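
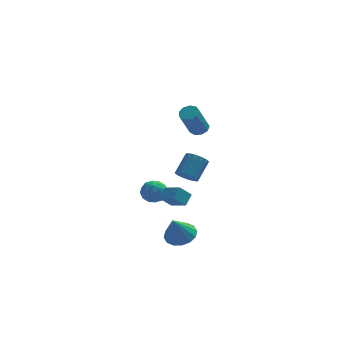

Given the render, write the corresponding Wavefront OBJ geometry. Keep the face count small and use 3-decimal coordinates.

v 3.189 -0.114 2.518
v 3.766 -0.192 2.7
v 3.128 -0.964 4.385
v 2.551 -0.886 4.202
v 3.628 0.183 2.82
v 2.99 -0.589 4.505
v 3.285 0.419 2.798
v 2.647 -0.353 4.483
v 2.897 0.406 2.645
v 2.259 -0.366 4.33
v 2.646 0.149 2.432
v 2.007 -0.622 4.117
v 2.649 -0.23 2.26
v 2.01 -1.002 3.944
v 2.905 -0.556 2.208
v 2.266 -1.328 3.892
v 3.294 -0.674 2.301
v 2.656 -1.446 3.985
v 3.634 -0.531 2.495
v 2.996 -1.303 4.18
v 0.219 1.177 -2.731
v 0.973 1.264 -3.118
v 0.267 -0.184 -2.942
v 1.021 -0.097 -3.329
v 0.954 0.037 -2.49
v 0.925 0.878 -2.36
v 0.315 0.202 -3.7
v 0.286 1.043 -3.57
v 1.033 0.661 -3.716
v 1.427 0.559 -2.969
v -0.187 0.521 -3.091
v 0.207 0.419 -2.344
v 0.592 1.34 -2.906
v 0.648 -0.26 -3.154
v 0.609 -0.181 -2.661
v 1.052 -0.13 -2.889
v 0.564 1.113 -2.46
v 1.007 1.164 -2.688
v 0.996 0.443 -2.319
v 0.233 -0.084 -3.372
v 0.676 -0.033 -3.6
v 0.188 1.21 -3.171
v 0.631 1.261 -3.399
v 0.244 0.637 -3.741
v 1.07 1.036 -3.485
v 1.098 0.237 -3.609
v 0.683 0.413 -3.827
v 0.666 0.907 -3.751
v 1.302 0.976 -3.046
v 1.33 0.176 -3.17
v 1.291 0.255 -2.677
v 1.274 0.749 -2.6
v 1.337 0.622 -3.398
v -0.09 0.904 -2.89
v -0.062 0.104 -3.014
v -0.034 0.331 -3.46
v -0.051 0.825 -3.383
v 0.142 0.843 -2.451
v 0.17 0.044 -2.575
v 0.574 0.173 -2.309
v 0.557 0.667 -2.233
v -0.097 0.458 -2.662
v 1.979 -2.832 -4.607
v 2.485 -3.656 -4.762
v 1.501 -3.408 -3.093
v 2.814 -3.341 -4.538
v 2.918 -2.888 -4.333
v 2.771 -2.421 -4.201
v 2.411 -2.064 -4.179
v 1.936 -1.912 -4.271
v 1.472 -2.007 -4.453
v 1.144 -2.323 -4.677
v 1.04 -2.775 -4.882
v 1.187 -3.242 -5.014
v 1.546 -3.599 -5.036
v 2.022 -3.751 -4.944
v 2.521 0.695 -1.929
v 3.041 0.171 -1.799
v 3.719 1.101 -0.761
v 3.199 1.625 -0.891
v 3.186 0.387 -2.087
v 3.864 1.317 -1.049
v 3.153 0.685 -2.333
v 3.831 1.616 -1.295
v 2.95 0.987 -2.471
v 3.628 1.917 -1.433
v 2.632 1.21 -2.463
v 3.31 2.14 -1.425
v 2.285 1.295 -2.312
v 2.963 2.225 -1.274
v 2.001 1.219 -2.059
v 2.679 2.149 -1.021
v 1.856 1.003 -1.771
v 2.534 1.933 -0.733
v 1.889 0.704 -1.525
v 2.567 1.635 -0.487
v 2.092 0.403 -1.387
v 2.77 1.333 -0.349
v 2.41 0.18 -1.395
v 3.088 1.11 -0.357
v 2.757 0.095 -1.546
v 3.435 1.025 -0.508
v 1.525 -1.449 -3.037
v 0.847 -1.633 -2.325
v 1.894 -0.835 -2.526
v 1.216 -1.019 -1.815
v 2.304 -2.341 -2.525
v 1.626 -2.525 -1.814
v 2.673 -1.727 -2.015
v 1.995 -1.911 -1.303
f 2 1 5
f 2 5 3
f 3 5 6
f 3 6 4
f 5 1 7
f 5 7 6
f 6 7 8
f 6 8 4
f 7 1 9
f 7 9 8
f 8 9 10
f 8 10 4
f 9 1 11
f 9 11 10
f 10 11 12
f 10 12 4
f 11 1 13
f 11 13 12
f 12 13 14
f 12 14 4
f 13 1 15
f 13 15 14
f 14 15 16
f 14 16 4
f 15 1 17
f 15 17 16
f 16 17 18
f 16 18 4
f 17 1 19
f 17 19 18
f 18 19 20
f 18 20 4
f 19 1 2
f 19 2 20
f 20 2 3
f 20 3 4
f 21 58 37
f 58 32 61
f 37 61 26
f 58 61 37
f 21 37 33
f 37 26 38
f 33 38 22
f 37 38 33
f 21 33 42
f 33 22 43
f 42 43 28
f 33 43 42
f 21 42 54
f 42 28 57
f 54 57 31
f 42 57 54
f 21 54 58
f 54 31 62
f 58 62 32
f 54 62 58
f 22 38 49
f 38 26 52
f 49 52 30
f 38 52 49
f 26 61 39
f 61 32 60
f 39 60 25
f 61 60 39
f 32 62 59
f 62 31 55
f 59 55 23
f 62 55 59
f 31 57 56
f 57 28 44
f 56 44 27
f 57 44 56
f 28 43 48
f 43 22 45
f 48 45 29
f 43 45 48
f 24 50 36
f 50 30 51
f 36 51 25
f 50 51 36
f 24 36 34
f 36 25 35
f 34 35 23
f 36 35 34
f 24 34 41
f 34 23 40
f 41 40 27
f 34 40 41
f 24 41 46
f 41 27 47
f 46 47 29
f 41 47 46
f 24 46 50
f 46 29 53
f 50 53 30
f 46 53 50
f 25 51 39
f 51 30 52
f 39 52 26
f 51 52 39
f 23 35 59
f 35 25 60
f 59 60 32
f 35 60 59
f 27 40 56
f 40 23 55
f 56 55 31
f 40 55 56
f 29 47 48
f 47 27 44
f 48 44 28
f 47 44 48
f 30 53 49
f 53 29 45
f 49 45 22
f 53 45 49
f 64 63 66
f 64 66 65
f 66 63 67
f 66 67 65
f 67 63 68
f 67 68 65
f 68 63 69
f 68 69 65
f 69 63 70
f 69 70 65
f 70 63 71
f 70 71 65
f 71 63 72
f 71 72 65
f 72 63 73
f 72 73 65
f 73 63 74
f 73 74 65
f 74 63 75
f 74 75 65
f 75 63 76
f 75 76 65
f 76 63 64
f 76 64 65
f 78 77 81
f 78 81 79
f 79 81 82
f 79 82 80
f 81 77 83
f 81 83 82
f 82 83 84
f 82 84 80
f 83 77 85
f 83 85 84
f 84 85 86
f 84 86 80
f 85 77 87
f 85 87 86
f 86 87 88
f 86 88 80
f 87 77 89
f 87 89 88
f 88 89 90
f 88 90 80
f 89 77 91
f 89 91 90
f 90 91 92
f 90 92 80
f 91 77 93
f 91 93 92
f 92 93 94
f 92 94 80
f 93 77 95
f 93 95 94
f 94 95 96
f 94 96 80
f 95 77 97
f 95 97 96
f 96 97 98
f 96 98 80
f 97 77 99
f 97 99 98
f 98 99 100
f 98 100 80
f 99 77 101
f 99 101 100
f 100 101 102
f 100 102 80
f 101 77 78
f 101 78 102
f 102 78 79
f 102 79 80
f 104 106 103
f 107 104 103
f 103 106 105
f 105 107 103
f 104 110 106
f 108 104 107
f 108 110 104
f 106 110 105
f 109 107 105
f 105 110 109
f 109 108 107
f 110 108 109



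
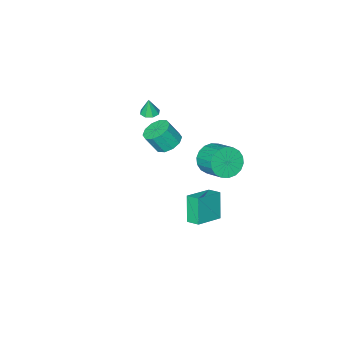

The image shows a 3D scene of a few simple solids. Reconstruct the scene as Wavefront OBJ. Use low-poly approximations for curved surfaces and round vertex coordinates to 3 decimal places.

v 0.462 1.376 -4.687
v 0.015 0.763 -3.088
v 0.29 2.168 -4.432
v -0.157 1.556 -2.833
v 2.137 1.564 -4.147
v 1.69 0.952 -2.548
v 1.965 2.357 -3.892
v 1.518 1.744 -2.293
v 0.927 2.222 1.206
v 1.556 2.535 0.495
v 1.682 3.932 1.223
v 1.053 3.618 1.934
v 1.159 2.654 0.335
v 1.285 4.051 1.062
v 0.715 2.688 0.347
v 0.841 4.085 1.075
v 0.313 2.629 0.53
v 0.44 4.026 1.257
v 0.033 2.49 0.846
v 0.159 3.887 1.574
v -0.07 2.297 1.234
v 0.056 3.694 1.961
v 0.024 2.089 1.616
v 0.151 3.486 2.344
v 0.298 1.908 1.917
v 0.424 3.305 2.645
v 0.695 1.789 2.078
v 0.821 3.186 2.805
v 1.139 1.755 2.065
v 1.265 3.152 2.793
v 1.54 1.814 1.883
v 1.667 3.211 2.61
v 1.821 1.953 1.566
v 1.947 3.35 2.294
v 1.924 2.146 1.179
v 2.05 3.543 1.906
v 1.829 2.354 0.796
v 1.956 3.751 1.524
v 3.029 1.091 2.893
v 3.614 0.691 2.46
v 4.135 0.289 3.534
v 3.551 0.689 3.967
v 3.784 1.166 2.555
v 4.305 0.764 3.629
v 3.666 1.612 2.779
v 4.187 1.21 3.854
v 3.305 1.859 3.047
v 3.826 1.457 4.121
v 2.838 1.813 3.256
v 3.359 1.41 4.33
v 2.445 1.491 3.326
v 2.966 1.089 4.4
v 2.275 1.016 3.231
v 2.796 0.614 4.305
v 2.393 0.57 3.006
v 2.914 0.168 4.081
v 2.754 0.323 2.739
v 3.275 -0.079 3.813
v 3.221 0.37 2.53
v 3.742 -0.033 3.604
v 1.556 -2.591 2.206
v 2.058 -2.345 2.178
v 1.624 -2.609 3.274
v 1.738 -2.062 2.203
v 1.311 -2.088 2.23
v 1.028 -2.409 2.243
v 1.053 -2.837 2.234
v 1.374 -3.121 2.209
v 1.801 -3.094 2.182
v 2.084 -2.773 2.169
f 2 4 1
f 5 2 1
f 1 4 3
f 3 5 1
f 2 8 4
f 6 2 5
f 6 8 2
f 4 8 3
f 7 5 3
f 3 8 7
f 7 6 5
f 8 6 7
f 10 9 13
f 10 13 11
f 11 13 14
f 11 14 12
f 13 9 15
f 13 15 14
f 14 15 16
f 14 16 12
f 15 9 17
f 15 17 16
f 16 17 18
f 16 18 12
f 17 9 19
f 17 19 18
f 18 19 20
f 18 20 12
f 19 9 21
f 19 21 20
f 20 21 22
f 20 22 12
f 21 9 23
f 21 23 22
f 22 23 24
f 22 24 12
f 23 9 25
f 23 25 24
f 24 25 26
f 24 26 12
f 25 9 27
f 25 27 26
f 26 27 28
f 26 28 12
f 27 9 29
f 27 29 28
f 28 29 30
f 28 30 12
f 29 9 31
f 29 31 30
f 30 31 32
f 30 32 12
f 31 9 33
f 31 33 32
f 32 33 34
f 32 34 12
f 33 9 35
f 33 35 34
f 34 35 36
f 34 36 12
f 35 9 37
f 35 37 36
f 36 37 38
f 36 38 12
f 37 9 10
f 37 10 38
f 38 10 11
f 38 11 12
f 40 39 43
f 40 43 41
f 41 43 44
f 41 44 42
f 43 39 45
f 43 45 44
f 44 45 46
f 44 46 42
f 45 39 47
f 45 47 46
f 46 47 48
f 46 48 42
f 47 39 49
f 47 49 48
f 48 49 50
f 48 50 42
f 49 39 51
f 49 51 50
f 50 51 52
f 50 52 42
f 51 39 53
f 51 53 52
f 52 53 54
f 52 54 42
f 53 39 55
f 53 55 54
f 54 55 56
f 54 56 42
f 55 39 57
f 55 57 56
f 56 57 58
f 56 58 42
f 57 39 59
f 57 59 58
f 58 59 60
f 58 60 42
f 59 39 40
f 59 40 60
f 60 40 41
f 60 41 42
f 62 61 64
f 62 64 63
f 64 61 65
f 64 65 63
f 65 61 66
f 65 66 63
f 66 61 67
f 66 67 63
f 67 61 68
f 67 68 63
f 68 61 69
f 68 69 63
f 69 61 70
f 69 70 63
f 70 61 62
f 70 62 63



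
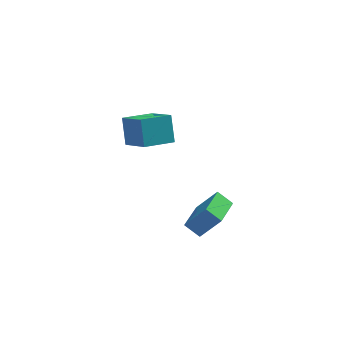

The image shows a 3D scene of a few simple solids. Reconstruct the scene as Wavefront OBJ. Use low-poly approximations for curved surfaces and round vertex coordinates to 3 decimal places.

v 0.028 -4.324 -1.281
v 1.116 -4.477 0.195
v 0.627 -2.496 -1.532
v 1.714 -2.649 -0.056
v 0.826 -4.671 -1.904
v 1.913 -4.824 -0.428
v 1.424 -2.843 -2.155
v 2.512 -2.996 -0.679
v -3.223 2.121 -0.431
v -2.162 0.726 0.612
v -3.429 3.065 1.041
v -2.368 1.669 2.084
v -1.632 3.051 -0.804
v -0.571 1.655 0.239
v -1.838 3.994 0.668
v -0.777 2.599 1.711
f 2 4 1
f 5 2 1
f 1 4 3
f 3 5 1
f 2 8 4
f 6 2 5
f 6 8 2
f 4 8 3
f 7 5 3
f 3 8 7
f 7 6 5
f 8 6 7
f 10 12 9
f 13 10 9
f 9 12 11
f 11 13 9
f 10 16 12
f 14 10 13
f 14 16 10
f 12 16 11
f 15 13 11
f 11 16 15
f 15 14 13
f 16 14 15



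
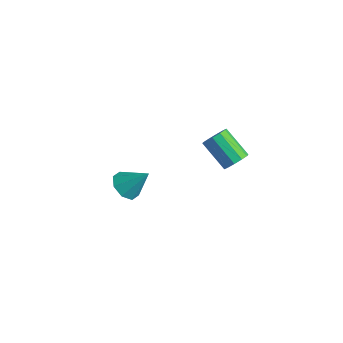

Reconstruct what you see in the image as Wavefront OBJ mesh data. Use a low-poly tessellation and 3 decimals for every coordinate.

v 4.683 1.068 1.915
v 5.06 0.586 2.331
v 3.594 0.43 3.481
v 3.217 0.912 3.065
v 5.142 1.006 2.493
v 3.675 0.85 3.642
v 5.049 1.45 2.433
v 3.582 1.294 3.583
v 4.816 1.747 2.176
v 3.349 1.592 3.326
v 4.532 1.786 1.819
v 3.065 1.63 2.969
v 4.306 1.55 1.499
v 2.84 1.394 2.649
v 4.225 1.13 1.338
v 2.758 0.974 2.487
v 4.318 0.686 1.397
v 2.851 0.53 2.547
v 4.551 0.388 1.654
v 3.084 0.233 2.804
v 4.835 0.35 2.011
v 3.368 0.194 3.161
v -2.239 -0.398 -4.278
v -1.674 0.014 -4.951
v -1.261 0.378 -2.982
v -2.255 0.439 -4.768
v -2.826 0.374 -4.298
v -3.053 -0.144 -3.817
v -2.803 -0.811 -3.606
v -2.223 -1.236 -3.789
v -1.651 -1.17 -4.259
v -1.424 -0.652 -4.74
f 2 1 5
f 2 5 3
f 3 5 6
f 3 6 4
f 5 1 7
f 5 7 6
f 6 7 8
f 6 8 4
f 7 1 9
f 7 9 8
f 8 9 10
f 8 10 4
f 9 1 11
f 9 11 10
f 10 11 12
f 10 12 4
f 11 1 13
f 11 13 12
f 12 13 14
f 12 14 4
f 13 1 15
f 13 15 14
f 14 15 16
f 14 16 4
f 15 1 17
f 15 17 16
f 16 17 18
f 16 18 4
f 17 1 19
f 17 19 18
f 18 19 20
f 18 20 4
f 19 1 21
f 19 21 20
f 20 21 22
f 20 22 4
f 21 1 2
f 21 2 22
f 22 2 3
f 22 3 4
f 24 23 26
f 24 26 25
f 26 23 27
f 26 27 25
f 27 23 28
f 27 28 25
f 28 23 29
f 28 29 25
f 29 23 30
f 29 30 25
f 30 23 31
f 30 31 25
f 31 23 32
f 31 32 25
f 32 23 24
f 32 24 25



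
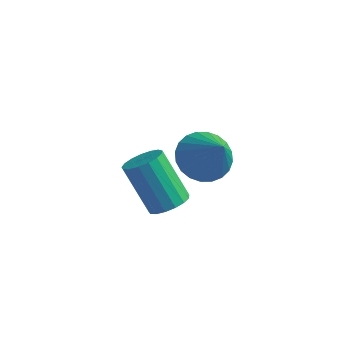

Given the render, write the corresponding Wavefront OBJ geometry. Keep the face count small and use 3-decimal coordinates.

v -1.951 -1.184 -0.501
v -1.193 -1.073 -0.954
v -1.069 -1.816 0.821
v -1.22 -0.768 -0.79
v -1.358 -0.526 -0.583
v -1.586 -0.384 -0.362
v -1.87 -0.365 -0.163
v -2.166 -0.47 -0.016
v -2.43 -0.684 0.058
v -2.621 -0.974 0.047
v -2.709 -1.296 -0.048
v -2.683 -1.601 -0.211
v -2.545 -1.843 -0.419
v -2.316 -1.984 -0.639
v -2.032 -2.004 -0.838
v -1.736 -1.899 -0.986
v -1.473 -1.685 -1.06
v -1.282 -1.395 -1.048
v -3.304 -0.694 -3.756
v -2.739 -0.494 -3.413
v -3.772 -0.206 -1.881
v -4.336 -0.406 -2.224
v -2.856 -0.214 -3.544
v -3.889 0.074 -2.012
v -3.075 -0.044 -3.724
v -4.107 0.244 -2.192
v -3.346 -0.023 -3.911
v -4.379 0.265 -2.379
v -3.608 -0.155 -4.062
v -4.641 0.132 -2.53
v -3.8 -0.412 -4.144
v -4.833 -0.124 -2.612
v -3.878 -0.732 -4.136
v -4.911 -0.445 -2.604
v -3.825 -1.044 -4.042
v -4.858 -0.757 -2.51
v -3.652 -1.276 -3.882
v -4.685 -0.988 -2.35
v -3.4 -1.374 -3.693
v -4.432 -1.087 -2.161
v -3.125 -1.317 -3.519
v -4.158 -1.029 -1.987
v -2.891 -1.116 -3.399
v -3.924 -0.829 -1.867
v -2.752 -0.819 -3.361
v -3.785 -0.532 -1.829
f 2 1 4
f 2 4 3
f 4 1 5
f 4 5 3
f 5 1 6
f 5 6 3
f 6 1 7
f 6 7 3
f 7 1 8
f 7 8 3
f 8 1 9
f 8 9 3
f 9 1 10
f 9 10 3
f 10 1 11
f 10 11 3
f 11 1 12
f 11 12 3
f 12 1 13
f 12 13 3
f 13 1 14
f 13 14 3
f 14 1 15
f 14 15 3
f 15 1 16
f 15 16 3
f 16 1 17
f 16 17 3
f 17 1 18
f 17 18 3
f 18 1 2
f 18 2 3
f 20 19 23
f 20 23 21
f 21 23 24
f 21 24 22
f 23 19 25
f 23 25 24
f 24 25 26
f 24 26 22
f 25 19 27
f 25 27 26
f 26 27 28
f 26 28 22
f 27 19 29
f 27 29 28
f 28 29 30
f 28 30 22
f 29 19 31
f 29 31 30
f 30 31 32
f 30 32 22
f 31 19 33
f 31 33 32
f 32 33 34
f 32 34 22
f 33 19 35
f 33 35 34
f 34 35 36
f 34 36 22
f 35 19 37
f 35 37 36
f 36 37 38
f 36 38 22
f 37 19 39
f 37 39 38
f 38 39 40
f 38 40 22
f 39 19 41
f 39 41 40
f 40 41 42
f 40 42 22
f 41 19 43
f 41 43 42
f 42 43 44
f 42 44 22
f 43 19 45
f 43 45 44
f 44 45 46
f 44 46 22
f 45 19 20
f 45 20 46
f 46 20 21
f 46 21 22



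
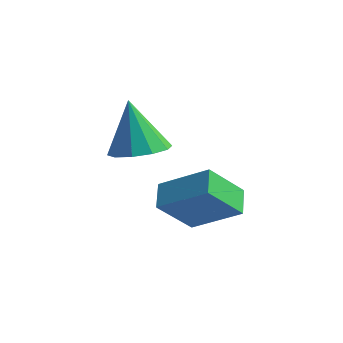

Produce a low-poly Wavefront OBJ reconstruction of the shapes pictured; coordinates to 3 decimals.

v -2.582 -3.94 2.056
v -1.663 -3.643 2.275
v -3.038 -3.98 4.024
v -2.011 -3.145 2.204
v -2.577 -2.951 2.077
v -3.145 -3.134 1.942
v -3.498 -3.626 1.85
v -3.5 -4.238 1.837
v -3.152 -4.736 1.908
v -2.586 -4.93 2.035
v -2.019 -4.746 2.171
v -1.666 -4.255 2.262
v -1.777 -2.486 -0.395
v -1.951 -3.768 0.783
v -0.226 -1.865 0.511
v -0.401 -3.147 1.689
v -1.179 -3.113 -0.989
v -1.354 -4.395 0.189
v 0.371 -2.492 -0.083
v 0.197 -3.774 1.095
f 2 1 4
f 2 4 3
f 4 1 5
f 4 5 3
f 5 1 6
f 5 6 3
f 6 1 7
f 6 7 3
f 7 1 8
f 7 8 3
f 8 1 9
f 8 9 3
f 9 1 10
f 9 10 3
f 10 1 11
f 10 11 3
f 11 1 12
f 11 12 3
f 12 1 2
f 12 2 3
f 14 16 13
f 17 14 13
f 13 16 15
f 15 17 13
f 14 20 16
f 18 14 17
f 18 20 14
f 16 20 15
f 19 17 15
f 15 20 19
f 19 18 17
f 20 18 19



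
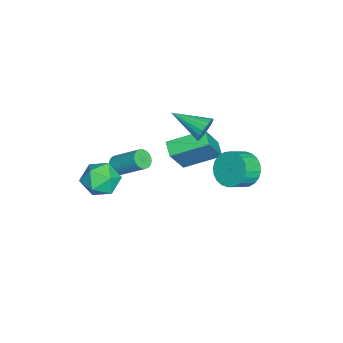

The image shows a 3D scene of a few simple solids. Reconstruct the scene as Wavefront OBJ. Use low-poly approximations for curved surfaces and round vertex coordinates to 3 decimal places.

v 0.009 3.476 -1.249
v 0.701 3.801 -1.78
v 1.382 3.229 -1.241
v 0.691 2.904 -0.711
v 0.695 4.046 -1.512
v 1.377 3.474 -0.974
v 0.586 4.205 -1.205
v 1.267 3.632 -0.667
v 0.388 4.252 -0.904
v 1.07 3.68 -0.366
v 0.133 4.182 -0.656
v 0.815 3.61 -0.118
v -0.141 4.004 -0.498
v 0.541 3.432 0.04
v -0.392 3.745 -0.455
v 0.289 3.173 0.084
v -0.582 3.446 -0.532
v 0.099 2.874 0.006
v -0.682 3.151 -0.719
v -0.001 2.579 -0.18
v -0.677 2.906 -0.986
v 0.005 2.334 -0.448
v -0.567 2.748 -1.293
v 0.114 2.175 -0.755
v -0.37 2.7 -1.594
v 0.312 2.128 -1.056
v -0.115 2.77 -1.842
v 0.567 2.198 -1.304
v 0.159 2.948 -2
v 0.841 2.376 -1.462
v 0.411 3.207 -2.044
v 1.092 2.635 -1.505
v 0.601 3.506 -1.966
v 1.282 2.934 -1.428
v 0.709 -2.066 -1.216
v 1.038 -1.878 -1.572
v 1.439 -0.665 -0.56
v 1.111 -0.854 -0.204
v 0.867 -1.781 -1.621
v 1.268 -0.568 -0.609
v 0.672 -1.727 -1.608
v 1.073 -0.514 -0.596
v 0.483 -1.725 -1.536
v 0.884 -0.512 -0.523
v 0.328 -1.775 -1.415
v 0.729 -0.562 -0.402
v 0.231 -1.869 -1.263
v 0.632 -0.656 -0.251
v 0.207 -1.993 -1.105
v 0.608 -0.78 -0.092
v 0.259 -2.129 -0.963
v 0.66 -0.916 0.049
v 0.381 -2.255 -0.86
v 0.782 -1.042 0.152
v 0.552 -2.352 -0.811
v 0.953 -1.139 0.201
v 0.747 -2.406 -0.824
v 1.148 -1.193 0.188
v 0.936 -2.408 -0.897
v 1.337 -1.195 0.116
v 1.091 -2.358 -1.018
v 1.492 -1.145 -0.005
v 1.188 -2.264 -1.169
v 1.589 -1.051 -0.157
v 1.212 -2.14 -1.328
v 1.613 -0.927 -0.315
v 1.16 -2.004 -1.469
v 1.561 -0.791 -0.457
v -0.378 1.669 0.914
v -0.093 1.405 0.369
v -0.862 0.051 1.446
v 0.117 1.402 0.551
v 0.242 1.445 0.796
v 0.26 1.527 1.062
v 0.167 1.633 1.302
v -0.02 1.746 1.475
v -0.269 1.845 1.551
v -0.537 1.914 1.517
v -0.777 1.941 1.379
v -0.949 1.92 1.16
v -1.021 1.856 0.899
v -0.983 1.76 0.641
v -0.84 1.648 0.429
v -0.617 1.539 0.302
v -0.353 1.453 0.281
v -1.457 0.503 -2.955
v -2.18 0.191 -2.633
v -1.869 2.216 -2.217
v -2.591 1.904 -1.896
v -0.549 0.036 -1.364
v -1.271 -0.276 -1.043
v -0.96 1.749 -0.627
v -1.683 1.437 -0.305
v 2.668 -2.042 0.36
v 3.307 -1.337 0.463
v 3.813 -3.083 0.397
v 4.452 -2.378 0.5
v 3.844 -2.581 1.211
v 3.137 -1.937 1.188
v 3.983 -2.483 -0.328
v 3.276 -1.839 -0.351
v 4.119 -1.609 0.037
v 4.034 -1.67 0.988
v 3.086 -2.75 -0.128
v 3.001 -2.811 0.823
f 2 1 5
f 2 5 3
f 3 5 6
f 3 6 4
f 5 1 7
f 5 7 6
f 6 7 8
f 6 8 4
f 7 1 9
f 7 9 8
f 8 9 10
f 8 10 4
f 9 1 11
f 9 11 10
f 10 11 12
f 10 12 4
f 11 1 13
f 11 13 12
f 12 13 14
f 12 14 4
f 13 1 15
f 13 15 14
f 14 15 16
f 14 16 4
f 15 1 17
f 15 17 16
f 16 17 18
f 16 18 4
f 17 1 19
f 17 19 18
f 18 19 20
f 18 20 4
f 19 1 21
f 19 21 20
f 20 21 22
f 20 22 4
f 21 1 23
f 21 23 22
f 22 23 24
f 22 24 4
f 23 1 25
f 23 25 24
f 24 25 26
f 24 26 4
f 25 1 27
f 25 27 26
f 26 27 28
f 26 28 4
f 27 1 29
f 27 29 28
f 28 29 30
f 28 30 4
f 29 1 31
f 29 31 30
f 30 31 32
f 30 32 4
f 31 1 33
f 31 33 32
f 32 33 34
f 32 34 4
f 33 1 2
f 33 2 34
f 34 2 3
f 34 3 4
f 36 35 39
f 36 39 37
f 37 39 40
f 37 40 38
f 39 35 41
f 39 41 40
f 40 41 42
f 40 42 38
f 41 35 43
f 41 43 42
f 42 43 44
f 42 44 38
f 43 35 45
f 43 45 44
f 44 45 46
f 44 46 38
f 45 35 47
f 45 47 46
f 46 47 48
f 46 48 38
f 47 35 49
f 47 49 48
f 48 49 50
f 48 50 38
f 49 35 51
f 49 51 50
f 50 51 52
f 50 52 38
f 51 35 53
f 51 53 52
f 52 53 54
f 52 54 38
f 53 35 55
f 53 55 54
f 54 55 56
f 54 56 38
f 55 35 57
f 55 57 56
f 56 57 58
f 56 58 38
f 57 35 59
f 57 59 58
f 58 59 60
f 58 60 38
f 59 35 61
f 59 61 60
f 60 61 62
f 60 62 38
f 61 35 63
f 61 63 62
f 62 63 64
f 62 64 38
f 63 35 65
f 63 65 64
f 64 65 66
f 64 66 38
f 65 35 67
f 65 67 66
f 66 67 68
f 66 68 38
f 67 35 36
f 67 36 68
f 68 36 37
f 68 37 38
f 70 69 72
f 70 72 71
f 72 69 73
f 72 73 71
f 73 69 74
f 73 74 71
f 74 69 75
f 74 75 71
f 75 69 76
f 75 76 71
f 76 69 77
f 76 77 71
f 77 69 78
f 77 78 71
f 78 69 79
f 78 79 71
f 79 69 80
f 79 80 71
f 80 69 81
f 80 81 71
f 81 69 82
f 81 82 71
f 82 69 83
f 82 83 71
f 83 69 84
f 83 84 71
f 84 69 85
f 84 85 71
f 85 69 70
f 85 70 71
f 87 89 86
f 90 87 86
f 86 89 88
f 88 90 86
f 87 93 89
f 91 87 90
f 91 93 87
f 89 93 88
f 92 90 88
f 88 93 92
f 92 91 90
f 93 91 92
f 94 105 99
f 94 99 95
f 94 95 101
f 94 101 104
f 94 104 105
f 95 99 103
f 99 105 98
f 105 104 96
f 104 101 100
f 101 95 102
f 97 103 98
f 97 98 96
f 97 96 100
f 97 100 102
f 97 102 103
f 98 103 99
f 96 98 105
f 100 96 104
f 102 100 101
f 103 102 95



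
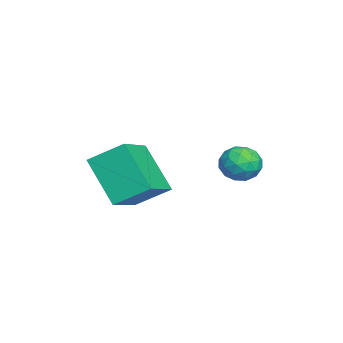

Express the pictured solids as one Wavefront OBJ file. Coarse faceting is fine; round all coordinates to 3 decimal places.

v -2.574 4.492 -0.214
v -1.992 3.983 -0.133
v -3.408 3.557 -0.087
v -2.826 3.048 -0.006
v -2.965 3.572 0.552
v -2.449 4.15 0.473
v -2.951 3.39 -0.693
v -2.435 3.968 -0.772
v -2.224 3.302 -0.43
v -2.233 3.414 0.34
v -3.167 4.126 -0.56
v -3.176 4.238 0.21
v -2.21 4.319 -0.185
v -3.19 3.221 -0.035
v -3.272 3.529 0.293
v -2.929 3.23 0.34
v -2.479 4.418 0.172
v -2.136 4.118 0.219
v -2.708 3.877 0.622
v -3.264 3.422 -0.439
v -2.921 3.122 -0.392
v -2.471 4.31 -0.56
v -2.128 4.011 -0.513
v -2.692 3.663 -0.842
v -2.004 3.62 -0.312
v -2.494 3.071 -0.237
v -2.568 3.272 -0.641
v -2.265 3.611 -0.687
v -2.009 3.686 0.141
v -2.499 3.137 0.216
v -2.581 3.445 0.544
v -2.278 3.784 0.498
v -2.146 3.286 -0.033
v -2.901 4.403 -0.436
v -3.391 3.854 -0.361
v -3.122 3.756 -0.718
v -2.819 4.095 -0.764
v -2.906 4.469 0.017
v -3.396 3.92 0.092
v -3.135 3.929 0.467
v -2.832 4.268 0.421
v -3.254 4.254 -0.187
v -1.507 -0.394 0.311
v 0.113 -0.865 1.045
v -1.505 0.795 1.069
v 0.115 0.325 1.803
v -0.555 0.555 -1.183
v 1.065 0.085 -0.449
v -0.553 1.745 -0.425
v 1.067 1.274 0.309
f 1 38 17
f 38 12 41
f 17 41 6
f 38 41 17
f 1 17 13
f 17 6 18
f 13 18 2
f 17 18 13
f 1 13 22
f 13 2 23
f 22 23 8
f 13 23 22
f 1 22 34
f 22 8 37
f 34 37 11
f 22 37 34
f 1 34 38
f 34 11 42
f 38 42 12
f 34 42 38
f 2 18 29
f 18 6 32
f 29 32 10
f 18 32 29
f 6 41 19
f 41 12 40
f 19 40 5
f 41 40 19
f 12 42 39
f 42 11 35
f 39 35 3
f 42 35 39
f 11 37 36
f 37 8 24
f 36 24 7
f 37 24 36
f 8 23 28
f 23 2 25
f 28 25 9
f 23 25 28
f 4 30 16
f 30 10 31
f 16 31 5
f 30 31 16
f 4 16 14
f 16 5 15
f 14 15 3
f 16 15 14
f 4 14 21
f 14 3 20
f 21 20 7
f 14 20 21
f 4 21 26
f 21 7 27
f 26 27 9
f 21 27 26
f 4 26 30
f 26 9 33
f 30 33 10
f 26 33 30
f 5 31 19
f 31 10 32
f 19 32 6
f 31 32 19
f 3 15 39
f 15 5 40
f 39 40 12
f 15 40 39
f 7 20 36
f 20 3 35
f 36 35 11
f 20 35 36
f 9 27 28
f 27 7 24
f 28 24 8
f 27 24 28
f 10 33 29
f 33 9 25
f 29 25 2
f 33 25 29
f 44 46 43
f 47 44 43
f 43 46 45
f 45 47 43
f 44 50 46
f 48 44 47
f 48 50 44
f 46 50 45
f 49 47 45
f 45 50 49
f 49 48 47
f 50 48 49



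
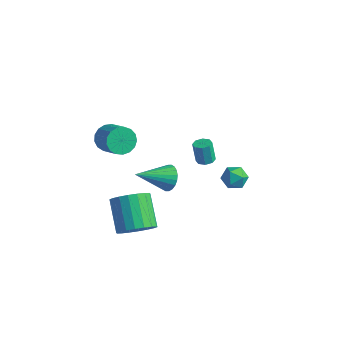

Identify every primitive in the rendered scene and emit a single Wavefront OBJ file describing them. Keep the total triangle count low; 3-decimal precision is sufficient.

v 3.394 2.876 -1.245
v 3.839 2.967 -1.89
v 2.841 1.853 -1.77
v 3.286 1.944 -2.415
v 3.617 1.72 -1.735
v 3.959 2.352 -1.411
v 2.721 2.468 -2.249
v 3.063 3.1 -1.925
v 3.423 2.714 -2.51
v 3.977 2.252 -2.193
v 2.703 2.568 -1.467
v 3.257 2.106 -1.15
v 0.519 3.493 -2.845
v 1.042 3.428 -2.727
v 0.764 3.461 -1.478
v 0.241 3.527 -1.595
v 0.936 3.826 -2.761
v 0.658 3.859 -1.512
v 0.585 4.029 -2.844
v 0.308 4.063 -1.595
v 0.196 3.918 -2.928
v -0.081 3.952 -1.678
v -0.004 3.559 -2.962
v -0.282 3.592 -1.713
v 0.102 3.161 -2.928
v -0.176 3.194 -1.679
v 0.452 2.957 -2.845
v 0.175 2.991 -1.596
v 0.841 3.068 -2.762
v 0.564 3.102 -1.512
v 0.796 -2.476 -4.263
v 1.188 -3.062 -3.432
v -0.123 -2.09 -2.126
v -0.516 -1.504 -2.957
v 1.476 -2.671 -3.434
v 0.165 -1.699 -2.129
v 1.629 -2.242 -3.6
v 0.318 -1.27 -2.295
v 1.617 -1.859 -3.898
v 0.305 -0.887 -2.592
v 1.442 -1.598 -4.267
v 0.131 -0.626 -2.962
v 1.139 -1.511 -4.636
v -0.172 -0.539 -3.331
v 0.768 -1.616 -4.931
v -0.543 -0.643 -3.626
v 0.403 -1.89 -5.094
v -0.908 -0.918 -3.788
v 0.115 -2.281 -5.091
v -1.196 -1.309 -3.786
v -0.038 -2.71 -4.925
v -1.349 -1.738 -3.62
v -0.025 -3.093 -4.628
v -1.337 -2.121 -3.322
v 0.149 -3.354 -4.258
v -1.162 -2.382 -2.953
v 0.452 -3.441 -3.889
v -0.859 -2.469 -2.584
v 0.823 -3.337 -3.594
v -0.488 -2.364 -2.289
v 0.751 0.129 -1.776
v 1.112 0.358 -1.064
v -0.131 -1.509 -0.804
v 0.831 0.519 -1.048
v 0.538 0.62 -1.142
v 0.278 0.647 -1.333
v 0.09 0.595 -1.591
v 0.002 0.473 -1.878
v 0.029 0.297 -2.149
v 0.165 0.097 -2.363
v 0.391 -0.099 -2.488
v 0.672 -0.26 -2.505
v 0.964 -0.362 -2.411
v 1.224 -0.389 -2.22
v 1.413 -0.337 -1.961
v 1.5 -0.214 -1.675
v 1.474 -0.039 -1.404
v 1.337 0.162 -1.189
v -1.255 -2.17 2.078
v -0.778 -2.108 1.389
v 0.471 -2.547 2.213
v -0.005 -2.61 2.902
v -0.758 -1.742 1.553
v 0.491 -2.181 2.377
v -0.852 -1.474 1.838
v 0.398 -1.913 2.662
v -1.038 -1.365 2.178
v 0.212 -1.804 3.002
v -1.273 -1.441 2.494
v -0.023 -1.88 3.318
v -1.505 -1.684 2.716
v -0.255 -2.123 3.54
v -1.679 -2.039 2.791
v -0.429 -2.478 3.615
v -1.756 -2.423 2.703
v -0.506 -2.862 3.527
v -1.718 -2.75 2.472
v -0.469 -3.189 3.296
v -1.574 -2.944 2.15
v -0.325 -3.383 2.974
v -1.357 -2.961 1.812
v -0.108 -3.4 2.636
v -1.117 -2.796 1.535
v 0.133 -3.236 2.359
v -0.908 -2.489 1.382
v 0.342 -2.928 2.206
f 1 12 6
f 1 6 2
f 1 2 8
f 1 8 11
f 1 11 12
f 2 6 10
f 6 12 5
f 12 11 3
f 11 8 7
f 8 2 9
f 4 10 5
f 4 5 3
f 4 3 7
f 4 7 9
f 4 9 10
f 5 10 6
f 3 5 12
f 7 3 11
f 9 7 8
f 10 9 2
f 14 13 17
f 14 17 15
f 15 17 18
f 15 18 16
f 17 13 19
f 17 19 18
f 18 19 20
f 18 20 16
f 19 13 21
f 19 21 20
f 20 21 22
f 20 22 16
f 21 13 23
f 21 23 22
f 22 23 24
f 22 24 16
f 23 13 25
f 23 25 24
f 24 25 26
f 24 26 16
f 25 13 27
f 25 27 26
f 26 27 28
f 26 28 16
f 27 13 29
f 27 29 28
f 28 29 30
f 28 30 16
f 29 13 14
f 29 14 30
f 30 14 15
f 30 15 16
f 32 31 35
f 32 35 33
f 33 35 36
f 33 36 34
f 35 31 37
f 35 37 36
f 36 37 38
f 36 38 34
f 37 31 39
f 37 39 38
f 38 39 40
f 38 40 34
f 39 31 41
f 39 41 40
f 40 41 42
f 40 42 34
f 41 31 43
f 41 43 42
f 42 43 44
f 42 44 34
f 43 31 45
f 43 45 44
f 44 45 46
f 44 46 34
f 45 31 47
f 45 47 46
f 46 47 48
f 46 48 34
f 47 31 49
f 47 49 48
f 48 49 50
f 48 50 34
f 49 31 51
f 49 51 50
f 50 51 52
f 50 52 34
f 51 31 53
f 51 53 52
f 52 53 54
f 52 54 34
f 53 31 55
f 53 55 54
f 54 55 56
f 54 56 34
f 55 31 57
f 55 57 56
f 56 57 58
f 56 58 34
f 57 31 59
f 57 59 58
f 58 59 60
f 58 60 34
f 59 31 32
f 59 32 60
f 60 32 33
f 60 33 34
f 62 61 64
f 62 64 63
f 64 61 65
f 64 65 63
f 65 61 66
f 65 66 63
f 66 61 67
f 66 67 63
f 67 61 68
f 67 68 63
f 68 61 69
f 68 69 63
f 69 61 70
f 69 70 63
f 70 61 71
f 70 71 63
f 71 61 72
f 71 72 63
f 72 61 73
f 72 73 63
f 73 61 74
f 73 74 63
f 74 61 75
f 74 75 63
f 75 61 76
f 75 76 63
f 76 61 77
f 76 77 63
f 77 61 78
f 77 78 63
f 78 61 62
f 78 62 63
f 80 79 83
f 80 83 81
f 81 83 84
f 81 84 82
f 83 79 85
f 83 85 84
f 84 85 86
f 84 86 82
f 85 79 87
f 85 87 86
f 86 87 88
f 86 88 82
f 87 79 89
f 87 89 88
f 88 89 90
f 88 90 82
f 89 79 91
f 89 91 90
f 90 91 92
f 90 92 82
f 91 79 93
f 91 93 92
f 92 93 94
f 92 94 82
f 93 79 95
f 93 95 94
f 94 95 96
f 94 96 82
f 95 79 97
f 95 97 96
f 96 97 98
f 96 98 82
f 97 79 99
f 97 99 98
f 98 99 100
f 98 100 82
f 99 79 101
f 99 101 100
f 100 101 102
f 100 102 82
f 101 79 103
f 101 103 102
f 102 103 104
f 102 104 82
f 103 79 105
f 103 105 104
f 104 105 106
f 104 106 82
f 105 79 80
f 105 80 106
f 106 80 81
f 106 81 82



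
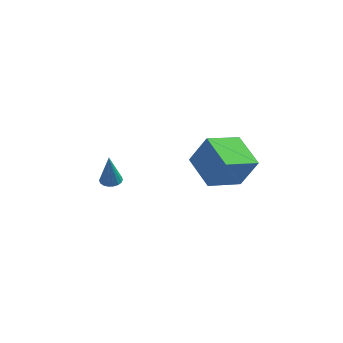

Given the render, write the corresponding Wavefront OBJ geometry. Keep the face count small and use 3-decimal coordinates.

v 0.379 0.798 1.679
v 1.187 0.831 3.276
v 1.764 2.013 0.953
v 2.572 2.046 2.55
v 1.448 -0.726 1.17
v 2.256 -0.693 2.767
v 2.833 0.489 0.444
v 3.641 0.522 2.041
v -3.66 2.599 -1.794
v -3.24 2.213 -1.796
v -3.72 2.521 -0.046
v -3.115 2.433 -1.782
v -3.097 2.686 -1.77
v -3.191 2.922 -1.763
v -3.378 3.093 -1.762
v -3.621 3.167 -1.767
v -3.871 3.128 -1.777
v -4.08 2.985 -1.791
v -4.205 2.765 -1.805
v -4.223 2.512 -1.817
v -4.129 2.276 -1.824
v -3.942 2.105 -1.825
v -3.699 2.031 -1.82
v -3.449 2.07 -1.81
f 2 4 1
f 5 2 1
f 1 4 3
f 3 5 1
f 2 8 4
f 6 2 5
f 6 8 2
f 4 8 3
f 7 5 3
f 3 8 7
f 7 6 5
f 8 6 7
f 10 9 12
f 10 12 11
f 12 9 13
f 12 13 11
f 13 9 14
f 13 14 11
f 14 9 15
f 14 15 11
f 15 9 16
f 15 16 11
f 16 9 17
f 16 17 11
f 17 9 18
f 17 18 11
f 18 9 19
f 18 19 11
f 19 9 20
f 19 20 11
f 20 9 21
f 20 21 11
f 21 9 22
f 21 22 11
f 22 9 23
f 22 23 11
f 23 9 24
f 23 24 11
f 24 9 10
f 24 10 11



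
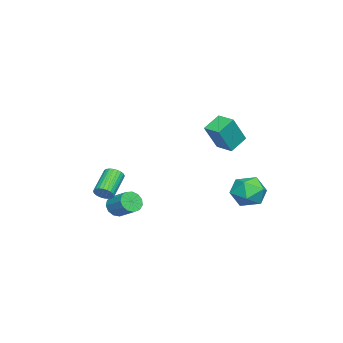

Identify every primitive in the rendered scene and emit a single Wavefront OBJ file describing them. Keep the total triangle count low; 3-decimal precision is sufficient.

v -1.203 1.642 1.343
v -1.95 2.092 1.91
v -0.759 2.435 1.299
v -1.506 2.885 1.866
v -0.414 1.275 2.674
v -1.161 1.725 3.241
v 0.03 2.068 2.63
v -0.717 2.518 3.197
v -4.406 3.146 -2.322
v -3.521 3.206 -1.909
v -4.159 1.614 -2.631
v -3.274 1.674 -2.218
v -4.078 1.745 -1.665
v -4.23 2.692 -1.474
v -3.45 2.128 -3.066
v -3.602 3.075 -2.875
v -2.93 2.577 -2.369
v -3.319 2.339 -1.503
v -4.361 2.481 -3.037
v -4.75 2.243 -2.171
v -3.393 -3.801 -3.746
v -2.909 -3.818 -4.15
v -2.384 -2.916 -3.557
v -2.867 -2.899 -3.154
v -3.145 -3.591 -4.286
v -2.62 -2.689 -3.694
v -3.46 -3.43 -4.251
v -2.934 -2.528 -3.659
v -3.753 -3.387 -4.056
v -3.228 -2.486 -3.463
v -3.932 -3.476 -3.762
v -3.407 -2.574 -3.17
v -3.94 -3.668 -3.463
v -3.414 -2.766 -2.871
v -3.774 -3.902 -3.255
v -3.248 -3 -2.662
v -3.487 -4.104 -3.202
v -2.961 -3.202 -2.609
v -3.17 -4.21 -3.322
v -2.644 -3.308 -2.729
v -2.924 -4.186 -3.576
v -2.398 -3.284 -2.984
v -2.827 -4.04 -3.885
v -2.301 -3.138 -3.293
v -1.818 -3.898 -2.371
v -1.556 -3.635 -2.022
v -2.781 -3.539 -1.179
v -3.042 -3.802 -1.529
v -1.624 -3.488 -2.138
v -2.849 -3.392 -1.295
v -1.722 -3.404 -2.289
v -2.947 -3.308 -1.446
v -1.834 -3.395 -2.453
v -3.059 -3.299 -1.61
v -1.944 -3.463 -2.605
v -3.169 -3.366 -1.762
v -2.034 -3.596 -2.721
v -3.259 -3.5 -1.878
v -2.092 -3.776 -2.784
v -3.317 -3.68 -1.941
v -2.107 -3.975 -2.784
v -3.332 -3.879 -1.941
v -2.079 -4.161 -2.721
v -3.304 -4.065 -1.878
v -2.011 -4.308 -2.605
v -3.236 -4.212 -1.762
v -1.913 -4.392 -2.454
v -3.138 -4.296 -1.611
v -1.801 -4.401 -2.29
v -3.026 -4.305 -1.447
v -1.691 -4.334 -2.138
v -2.916 -4.237 -1.295
v -1.601 -4.2 -2.022
v -2.826 -4.104 -1.179
v -1.543 -4.02 -1.959
v -2.768 -3.924 -1.116
v -1.528 -3.821 -1.959
v -2.753 -3.725 -1.116
f 2 4 1
f 5 2 1
f 1 4 3
f 3 5 1
f 2 8 4
f 6 2 5
f 6 8 2
f 4 8 3
f 7 5 3
f 3 8 7
f 7 6 5
f 8 6 7
f 9 20 14
f 9 14 10
f 9 10 16
f 9 16 19
f 9 19 20
f 10 14 18
f 14 20 13
f 20 19 11
f 19 16 15
f 16 10 17
f 12 18 13
f 12 13 11
f 12 11 15
f 12 15 17
f 12 17 18
f 13 18 14
f 11 13 20
f 15 11 19
f 17 15 16
f 18 17 10
f 22 21 25
f 22 25 23
f 23 25 26
f 23 26 24
f 25 21 27
f 25 27 26
f 26 27 28
f 26 28 24
f 27 21 29
f 27 29 28
f 28 29 30
f 28 30 24
f 29 21 31
f 29 31 30
f 30 31 32
f 30 32 24
f 31 21 33
f 31 33 32
f 32 33 34
f 32 34 24
f 33 21 35
f 33 35 34
f 34 35 36
f 34 36 24
f 35 21 37
f 35 37 36
f 36 37 38
f 36 38 24
f 37 21 39
f 37 39 38
f 38 39 40
f 38 40 24
f 39 21 41
f 39 41 40
f 40 41 42
f 40 42 24
f 41 21 43
f 41 43 42
f 42 43 44
f 42 44 24
f 43 21 22
f 43 22 44
f 44 22 23
f 44 23 24
f 46 45 49
f 46 49 47
f 47 49 50
f 47 50 48
f 49 45 51
f 49 51 50
f 50 51 52
f 50 52 48
f 51 45 53
f 51 53 52
f 52 53 54
f 52 54 48
f 53 45 55
f 53 55 54
f 54 55 56
f 54 56 48
f 55 45 57
f 55 57 56
f 56 57 58
f 56 58 48
f 57 45 59
f 57 59 58
f 58 59 60
f 58 60 48
f 59 45 61
f 59 61 60
f 60 61 62
f 60 62 48
f 61 45 63
f 61 63 62
f 62 63 64
f 62 64 48
f 63 45 65
f 63 65 64
f 64 65 66
f 64 66 48
f 65 45 67
f 65 67 66
f 66 67 68
f 66 68 48
f 67 45 69
f 67 69 68
f 68 69 70
f 68 70 48
f 69 45 71
f 69 71 70
f 70 71 72
f 70 72 48
f 71 45 73
f 71 73 72
f 72 73 74
f 72 74 48
f 73 45 75
f 73 75 74
f 74 75 76
f 74 76 48
f 75 45 77
f 75 77 76
f 76 77 78
f 76 78 48
f 77 45 46
f 77 46 78
f 78 46 47
f 78 47 48



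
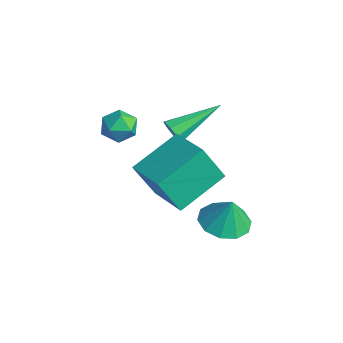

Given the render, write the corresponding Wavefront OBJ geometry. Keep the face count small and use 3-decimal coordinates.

v -0.263 -1.697 3.108
v -0.06 -1.882 3.55
v -0.177 0.077 3.812
v 0.219 -1.789 3.282
v 0.216 -1.642 2.913
v -0.067 -1.527 2.657
v -0.465 -1.512 2.666
v -0.744 -1.605 2.934
v -0.741 -1.752 3.304
v -0.458 -1.866 3.56
v 1.546 -3.351 2.148
v 1.244 -3.986 3.495
v 1.337 -1.643 2.906
v 1.035 -2.279 4.253
v 3.085 -3.321 2.507
v 2.783 -3.957 3.854
v 2.876 -1.614 3.265
v 2.574 -2.249 4.612
v -1.321 -2.464 2.504
v -1.04 -2.784 3.053
v -2.3 -2.976 2.707
v -2.019 -3.296 3.256
v -2.128 -2.611 3.272
v -1.523 -2.294 3.146
v -1.817 -3.466 2.614
v -1.212 -3.149 2.488
v -1.347 -3.403 3.12
v -1.539 -2.874 3.527
v -1.801 -2.886 2.233
v -1.993 -2.357 2.64
v 1.508 -0.761 -0.539
v 2.263 -0.298 -0.75
v 1.732 -0.619 0.579
v 1.838 0.069 -0.711
v 1.288 0.12 -0.607
v 0.822 -0.166 -0.477
v 0.617 -0.679 -0.371
v 0.753 -1.224 -0.329
v 1.177 -1.591 -0.368
v 1.727 -1.641 -0.472
v 2.194 -1.355 -0.602
v 2.398 -0.842 -0.708
f 2 1 4
f 2 4 3
f 4 1 5
f 4 5 3
f 5 1 6
f 5 6 3
f 6 1 7
f 6 7 3
f 7 1 8
f 7 8 3
f 8 1 9
f 8 9 3
f 9 1 10
f 9 10 3
f 10 1 2
f 10 2 3
f 12 14 11
f 15 12 11
f 11 14 13
f 13 15 11
f 12 18 14
f 16 12 15
f 16 18 12
f 14 18 13
f 17 15 13
f 13 18 17
f 17 16 15
f 18 16 17
f 19 30 24
f 19 24 20
f 19 20 26
f 19 26 29
f 19 29 30
f 20 24 28
f 24 30 23
f 30 29 21
f 29 26 25
f 26 20 27
f 22 28 23
f 22 23 21
f 22 21 25
f 22 25 27
f 22 27 28
f 23 28 24
f 21 23 30
f 25 21 29
f 27 25 26
f 28 27 20
f 32 31 34
f 32 34 33
f 34 31 35
f 34 35 33
f 35 31 36
f 35 36 33
f 36 31 37
f 36 37 33
f 37 31 38
f 37 38 33
f 38 31 39
f 38 39 33
f 39 31 40
f 39 40 33
f 40 31 41
f 40 41 33
f 41 31 42
f 41 42 33
f 42 31 32
f 42 32 33



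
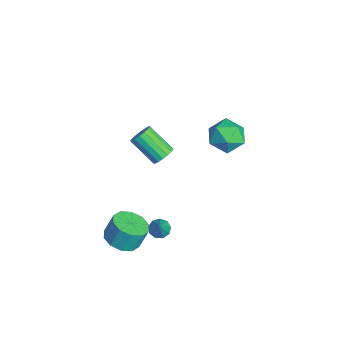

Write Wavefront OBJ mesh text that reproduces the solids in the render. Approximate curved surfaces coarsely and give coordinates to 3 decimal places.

v 2.17 -1.998 -1.27
v 2.529 -1.569 -1.456
v 3.03 -2.182 -0.03
v 2.235 -1.413 -1.228
v 1.91 -1.531 -1.02
v 1.706 -1.867 -0.929
v 1.72 -2.265 -0.997
v 1.944 -2.538 -1.193
v 2.273 -2.558 -1.425
v 2.554 -2.316 -1.584
v 2.656 -1.926 -1.596
v 0.244 -1.335 2.914
v 0.662 -1.207 3.422
v -0.386 -2.197 4.534
v -0.804 -2.325 4.026
v 0.449 -0.968 3.435
v -0.598 -1.957 4.547
v 0.19 -0.812 3.329
v -0.858 -1.801 4.441
v -0.057 -0.776 3.128
v -1.105 -1.766 4.24
v -0.236 -0.869 2.878
v -1.283 -1.858 3.989
v -0.304 -1.068 2.636
v -1.352 -2.057 3.748
v -0.247 -1.328 2.458
v -1.294 -2.318 3.57
v -0.077 -1.591 2.384
v -1.125 -2.58 3.496
v 0.166 -1.794 2.432
v -0.882 -2.784 3.544
v 0.427 -1.893 2.59
v -0.621 -2.882 3.702
v 0.646 -1.864 2.823
v -0.402 -2.853 3.935
v 0.773 -1.713 3.076
v -0.275 -2.703 4.188
v 0.779 -1.477 3.292
v -0.269 -2.466 4.404
v -3.712 2.975 0.282
v -2.744 3.369 -0.212
v -2.696 2.171 1.632
v -1.728 2.565 1.138
v -2.465 3.304 1.637
v -3.093 3.801 0.803
v -2.347 1.739 0.617
v -2.975 2.236 -0.217
v -1.9 2.606 -0.005
v -1.973 3.573 0.626
v -3.467 1.967 0.794
v -3.54 2.934 1.425
v 2.057 -3.968 -1.802
v 3.043 -4.197 -1.676
v 3.009 -3.681 -0.472
v 2.023 -3.452 -0.598
v 3.008 -3.618 -1.924
v 2.973 -3.103 -0.721
v 2.609 -3.174 -2.126
v 2.575 -2.658 -0.922
v 2 -3.032 -2.204
v 1.965 -2.517 -1
v 1.412 -3.248 -2.129
v 1.378 -2.733 -0.925
v 1.071 -3.739 -1.928
v 1.037 -3.223 -0.724
v 1.107 -4.317 -1.679
v 1.072 -3.802 -0.476
v 1.505 -4.762 -1.478
v 1.471 -4.246 -0.274
v 2.115 -4.903 -1.4
v 2.08 -4.388 -0.196
v 2.702 -4.687 -1.475
v 2.668 -4.172 -0.271
f 2 1 4
f 2 4 3
f 4 1 5
f 4 5 3
f 5 1 6
f 5 6 3
f 6 1 7
f 6 7 3
f 7 1 8
f 7 8 3
f 8 1 9
f 8 9 3
f 9 1 10
f 9 10 3
f 10 1 11
f 10 11 3
f 11 1 2
f 11 2 3
f 13 12 16
f 13 16 14
f 14 16 17
f 14 17 15
f 16 12 18
f 16 18 17
f 17 18 19
f 17 19 15
f 18 12 20
f 18 20 19
f 19 20 21
f 19 21 15
f 20 12 22
f 20 22 21
f 21 22 23
f 21 23 15
f 22 12 24
f 22 24 23
f 23 24 25
f 23 25 15
f 24 12 26
f 24 26 25
f 25 26 27
f 25 27 15
f 26 12 28
f 26 28 27
f 27 28 29
f 27 29 15
f 28 12 30
f 28 30 29
f 29 30 31
f 29 31 15
f 30 12 32
f 30 32 31
f 31 32 33
f 31 33 15
f 32 12 34
f 32 34 33
f 33 34 35
f 33 35 15
f 34 12 36
f 34 36 35
f 35 36 37
f 35 37 15
f 36 12 38
f 36 38 37
f 37 38 39
f 37 39 15
f 38 12 13
f 38 13 39
f 39 13 14
f 39 14 15
f 40 51 45
f 40 45 41
f 40 41 47
f 40 47 50
f 40 50 51
f 41 45 49
f 45 51 44
f 51 50 42
f 50 47 46
f 47 41 48
f 43 49 44
f 43 44 42
f 43 42 46
f 43 46 48
f 43 48 49
f 44 49 45
f 42 44 51
f 46 42 50
f 48 46 47
f 49 48 41
f 53 52 56
f 53 56 54
f 54 56 57
f 54 57 55
f 56 52 58
f 56 58 57
f 57 58 59
f 57 59 55
f 58 52 60
f 58 60 59
f 59 60 61
f 59 61 55
f 60 52 62
f 60 62 61
f 61 62 63
f 61 63 55
f 62 52 64
f 62 64 63
f 63 64 65
f 63 65 55
f 64 52 66
f 64 66 65
f 65 66 67
f 65 67 55
f 66 52 68
f 66 68 67
f 67 68 69
f 67 69 55
f 68 52 70
f 68 70 69
f 69 70 71
f 69 71 55
f 70 52 72
f 70 72 71
f 71 72 73
f 71 73 55
f 72 52 53
f 72 53 73
f 73 53 54
f 73 54 55



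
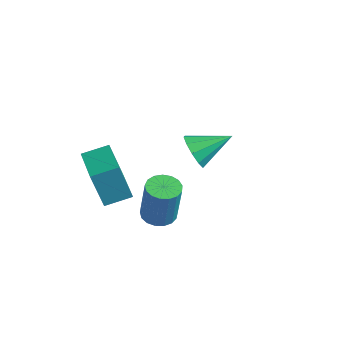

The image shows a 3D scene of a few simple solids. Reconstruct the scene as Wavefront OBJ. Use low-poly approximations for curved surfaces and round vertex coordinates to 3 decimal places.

v 1.606 -1.672 -0.226
v 2.257 -1.911 -0.381
v 2.684 -1.986 1.531
v 2.034 -1.748 1.686
v 2.293 -1.573 -0.375
v 2.721 -1.648 1.536
v 2.172 -1.258 -0.336
v 2.6 -1.333 1.575
v 1.921 -1.038 -0.271
v 2.349 -1.113 1.64
v 1.598 -0.963 -0.196
v 2.026 -1.038 1.715
v 1.277 -1.051 -0.128
v 1.705 -1.126 1.784
v 1.031 -1.281 -0.082
v 1.459 -1.356 1.83
v 0.917 -1.601 -0.069
v 1.345 -1.676 1.843
v 0.961 -1.937 -0.092
v 1.389 -2.012 1.82
v 1.153 -2.213 -0.145
v 1.58 -2.288 1.766
v 1.448 -2.365 -0.218
v 1.876 -2.44 1.694
v 1.78 -2.358 -0.291
v 2.207 -2.433 1.62
v 2.072 -2.194 -0.35
v 2.499 -2.269 1.561
v -3.534 -0.992 -2.029
v -3.864 -1.398 -0.244
v -3.067 0.075 -1.7
v -3.397 -0.331 0.085
v -1.723 -1.829 -1.885
v -2.053 -2.235 -0.1
v -1.256 -0.762 -1.556
v -1.586 -1.168 0.229
v -1.824 2.765 -0.861
v -1.275 2.228 -0.392
v -1.096 4.175 -0.099
v -1.022 2.356 -0.871
v -1.076 2.641 -1.346
v -1.415 2.973 -1.635
v -1.911 3.225 -1.629
v -2.373 3.302 -1.33
v -2.626 3.174 -0.851
v -2.572 2.889 -0.376
v -2.232 2.557 -0.086
v -1.737 2.305 -0.092
f 2 1 5
f 2 5 3
f 3 5 6
f 3 6 4
f 5 1 7
f 5 7 6
f 6 7 8
f 6 8 4
f 7 1 9
f 7 9 8
f 8 9 10
f 8 10 4
f 9 1 11
f 9 11 10
f 10 11 12
f 10 12 4
f 11 1 13
f 11 13 12
f 12 13 14
f 12 14 4
f 13 1 15
f 13 15 14
f 14 15 16
f 14 16 4
f 15 1 17
f 15 17 16
f 16 17 18
f 16 18 4
f 17 1 19
f 17 19 18
f 18 19 20
f 18 20 4
f 19 1 21
f 19 21 20
f 20 21 22
f 20 22 4
f 21 1 23
f 21 23 22
f 22 23 24
f 22 24 4
f 23 1 25
f 23 25 24
f 24 25 26
f 24 26 4
f 25 1 27
f 25 27 26
f 26 27 28
f 26 28 4
f 27 1 2
f 27 2 28
f 28 2 3
f 28 3 4
f 30 32 29
f 33 30 29
f 29 32 31
f 31 33 29
f 30 36 32
f 34 30 33
f 34 36 30
f 32 36 31
f 35 33 31
f 31 36 35
f 35 34 33
f 36 34 35
f 38 37 40
f 38 40 39
f 40 37 41
f 40 41 39
f 41 37 42
f 41 42 39
f 42 37 43
f 42 43 39
f 43 37 44
f 43 44 39
f 44 37 45
f 44 45 39
f 45 37 46
f 45 46 39
f 46 37 47
f 46 47 39
f 47 37 48
f 47 48 39
f 48 37 38
f 48 38 39



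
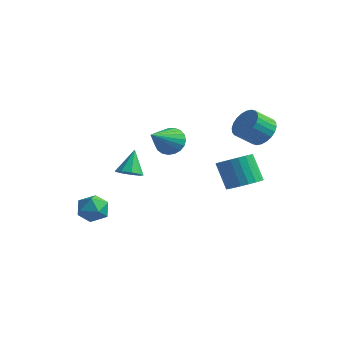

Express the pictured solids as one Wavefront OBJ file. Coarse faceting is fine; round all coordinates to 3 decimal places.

v 1.373 2.384 -2.86
v 2.105 2.946 -2.529
v 1.258 3.178 -1.05
v 0.527 2.616 -1.38
v 1.863 3.219 -2.71
v 1.017 3.452 -1.231
v 1.537 3.348 -2.917
v 0.69 3.581 -1.438
v 1.182 3.311 -3.114
v 0.336 3.543 -1.635
v 0.86 3.113 -3.267
v 0.014 3.345 -1.788
v 0.628 2.789 -3.35
v -0.219 3.021 -1.871
v 0.523 2.395 -3.348
v -0.323 2.627 -1.868
v 0.566 1.999 -3.261
v -0.28 2.231 -1.782
v 0.749 1.67 -3.105
v -0.098 1.902 -1.626
v 1.039 1.464 -2.906
v 0.193 1.696 -1.427
v 1.387 1.417 -2.7
v 0.541 1.649 -1.221
v 1.733 1.538 -2.521
v 0.887 1.77 -1.042
v 2.017 1.804 -2.4
v 1.17 2.037 -0.921
v 2.189 2.171 -2.359
v 1.342 2.404 -0.88
v 2.22 2.575 -2.405
v 1.374 2.807 -0.926
v 2.326 2.522 1.049
v 2.863 2.828 1.731
v 2.35 1.983 2.513
v 1.814 1.678 1.831
v 2.574 3.038 1.769
v 2.062 2.194 2.551
v 2.248 3.17 1.698
v 1.736 2.325 2.48
v 1.934 3.203 1.527
v 1.421 2.358 2.309
v 1.679 3.133 1.284
v 1.167 2.288 2.066
v 1.523 2.969 1.006
v 1.011 2.124 1.787
v 1.489 2.738 0.733
v 0.977 1.893 1.515
v 1.583 2.473 0.509
v 1.071 1.629 1.291
v 1.79 2.217 0.367
v 1.277 1.372 1.149
v 2.078 2.006 0.329
v 1.566 1.162 1.111
v 2.404 1.875 0.4
v 1.892 1.03 1.182
v 2.719 1.842 0.571
v 2.206 0.997 1.353
v 2.973 1.912 0.814
v 2.461 1.067 1.596
v 3.129 2.076 1.093
v 2.617 1.231 1.874
v 3.163 2.307 1.365
v 2.651 1.462 2.147
v 3.069 2.571 1.589
v 2.557 1.727 2.371
v -0.79 -4.042 -0.228
v -0.106 -4.049 -0.078
v -1.05 -3.278 0.988
v -0.212 -3.664 -0.342
v -0.588 -3.456 -0.553
v -1.058 -3.521 -0.612
v -1.403 -3.831 -0.492
v -1.461 -4.239 -0.248
v -1.205 -4.555 0.005
v -0.755 -4.631 0.148
v -0.321 -4.431 0.116
v -1.706 0.287 0.07
v -1.097 0.661 0.566
v -1.554 -1.447 1.19
v -1.4 0.748 0.742
v -1.757 0.755 0.802
v -2.105 0.682 0.735
v -2.384 0.54 0.553
v -2.545 0.354 0.288
v -2.562 0.157 -0.015
v -2.43 -0.017 -0.303
v -2.173 -0.139 -0.527
v -1.835 -0.187 -0.647
v -1.475 -0.153 -0.644
v -1.155 -0.043 -0.517
v -0.93 0.124 -0.288
v -0.839 0.319 0.003
v -0.898 0.509 0.305
v -4.128 -2.62 -3.34
v -3.223 -2.736 -3.493
v -4.437 -3.624 -4.407
v -3.532 -3.74 -4.56
v -3.909 -4.038 -3.769
v -3.718 -3.417 -3.11
v -3.942 -2.943 -4.79
v -3.751 -2.322 -4.131
v -3.108 -2.935 -4.389
v -3.088 -3.612 -3.758
v -4.572 -2.748 -4.142
v -4.552 -3.425 -3.511
f 2 1 5
f 2 5 3
f 3 5 6
f 3 6 4
f 5 1 7
f 5 7 6
f 6 7 8
f 6 8 4
f 7 1 9
f 7 9 8
f 8 9 10
f 8 10 4
f 9 1 11
f 9 11 10
f 10 11 12
f 10 12 4
f 11 1 13
f 11 13 12
f 12 13 14
f 12 14 4
f 13 1 15
f 13 15 14
f 14 15 16
f 14 16 4
f 15 1 17
f 15 17 16
f 16 17 18
f 16 18 4
f 17 1 19
f 17 19 18
f 18 19 20
f 18 20 4
f 19 1 21
f 19 21 20
f 20 21 22
f 20 22 4
f 21 1 23
f 21 23 22
f 22 23 24
f 22 24 4
f 23 1 25
f 23 25 24
f 24 25 26
f 24 26 4
f 25 1 27
f 25 27 26
f 26 27 28
f 26 28 4
f 27 1 29
f 27 29 28
f 28 29 30
f 28 30 4
f 29 1 31
f 29 31 30
f 30 31 32
f 30 32 4
f 31 1 2
f 31 2 32
f 32 2 3
f 32 3 4
f 34 33 37
f 34 37 35
f 35 37 38
f 35 38 36
f 37 33 39
f 37 39 38
f 38 39 40
f 38 40 36
f 39 33 41
f 39 41 40
f 40 41 42
f 40 42 36
f 41 33 43
f 41 43 42
f 42 43 44
f 42 44 36
f 43 33 45
f 43 45 44
f 44 45 46
f 44 46 36
f 45 33 47
f 45 47 46
f 46 47 48
f 46 48 36
f 47 33 49
f 47 49 48
f 48 49 50
f 48 50 36
f 49 33 51
f 49 51 50
f 50 51 52
f 50 52 36
f 51 33 53
f 51 53 52
f 52 53 54
f 52 54 36
f 53 33 55
f 53 55 54
f 54 55 56
f 54 56 36
f 55 33 57
f 55 57 56
f 56 57 58
f 56 58 36
f 57 33 59
f 57 59 58
f 58 59 60
f 58 60 36
f 59 33 61
f 59 61 60
f 60 61 62
f 60 62 36
f 61 33 63
f 61 63 62
f 62 63 64
f 62 64 36
f 63 33 65
f 63 65 64
f 64 65 66
f 64 66 36
f 65 33 34
f 65 34 66
f 66 34 35
f 66 35 36
f 68 67 70
f 68 70 69
f 70 67 71
f 70 71 69
f 71 67 72
f 71 72 69
f 72 67 73
f 72 73 69
f 73 67 74
f 73 74 69
f 74 67 75
f 74 75 69
f 75 67 76
f 75 76 69
f 76 67 77
f 76 77 69
f 77 67 68
f 77 68 69
f 79 78 81
f 79 81 80
f 81 78 82
f 81 82 80
f 82 78 83
f 82 83 80
f 83 78 84
f 83 84 80
f 84 78 85
f 84 85 80
f 85 78 86
f 85 86 80
f 86 78 87
f 86 87 80
f 87 78 88
f 87 88 80
f 88 78 89
f 88 89 80
f 89 78 90
f 89 90 80
f 90 78 91
f 90 91 80
f 91 78 92
f 91 92 80
f 92 78 93
f 92 93 80
f 93 78 94
f 93 94 80
f 94 78 79
f 94 79 80
f 95 106 100
f 95 100 96
f 95 96 102
f 95 102 105
f 95 105 106
f 96 100 104
f 100 106 99
f 106 105 97
f 105 102 101
f 102 96 103
f 98 104 99
f 98 99 97
f 98 97 101
f 98 101 103
f 98 103 104
f 99 104 100
f 97 99 106
f 101 97 105
f 103 101 102
f 104 103 96



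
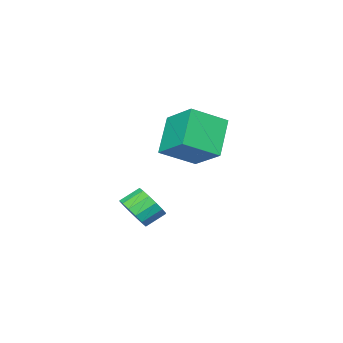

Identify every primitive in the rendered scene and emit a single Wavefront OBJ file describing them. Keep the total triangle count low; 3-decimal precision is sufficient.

v 0.778 0.554 -0.352
v -0.529 -0.189 1.185
v 1.045 2.258 0.698
v -0.262 1.515 2.236
v 2.282 -0.235 0.544
v 0.975 -0.978 2.082
v 2.549 1.469 1.595
v 1.242 0.726 3.132
v 2.681 -1.437 -3.396
v 3.215 -0.697 -3.13
v 2.352 -0.303 -2.497
v 1.819 -1.043 -2.764
v 2.984 -0.548 -3.538
v 2.121 -0.154 -2.905
v 2.672 -0.636 -3.908
v 1.81 -0.242 -3.275
v 2.362 -0.94 -4.14
v 1.5 -0.545 -3.507
v 2.138 -1.376 -4.174
v 1.276 -0.982 -3.541
v 2.06 -1.829 -3.999
v 1.198 -1.435 -3.366
v 2.148 -2.177 -3.663
v 1.285 -1.783 -3.03
v 2.379 -2.326 -3.255
v 1.516 -1.932 -2.622
v 2.69 -2.238 -2.885
v 1.828 -1.844 -2.252
v 3 -1.935 -2.653
v 2.138 -1.54 -2.02
v 3.224 -1.498 -2.619
v 2.362 -1.104 -1.986
v 3.302 -1.045 -2.794
v 2.44 -0.651 -2.161
f 2 4 1
f 5 2 1
f 1 4 3
f 3 5 1
f 2 8 4
f 6 2 5
f 6 8 2
f 4 8 3
f 7 5 3
f 3 8 7
f 7 6 5
f 8 6 7
f 10 9 13
f 10 13 11
f 11 13 14
f 11 14 12
f 13 9 15
f 13 15 14
f 14 15 16
f 14 16 12
f 15 9 17
f 15 17 16
f 16 17 18
f 16 18 12
f 17 9 19
f 17 19 18
f 18 19 20
f 18 20 12
f 19 9 21
f 19 21 20
f 20 21 22
f 20 22 12
f 21 9 23
f 21 23 22
f 22 23 24
f 22 24 12
f 23 9 25
f 23 25 24
f 24 25 26
f 24 26 12
f 25 9 27
f 25 27 26
f 26 27 28
f 26 28 12
f 27 9 29
f 27 29 28
f 28 29 30
f 28 30 12
f 29 9 31
f 29 31 30
f 30 31 32
f 30 32 12
f 31 9 33
f 31 33 32
f 32 33 34
f 32 34 12
f 33 9 10
f 33 10 34
f 34 10 11
f 34 11 12



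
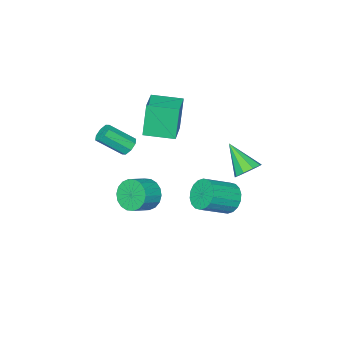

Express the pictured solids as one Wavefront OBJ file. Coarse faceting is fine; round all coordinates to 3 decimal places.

v -1.699 3.743 1.477
v -1.057 4.053 1.862
v -1.741 2.237 2.763
v -1.525 4.254 2.081
v -2.074 4.215 2.019
v -2.448 3.956 1.703
v -2.472 3.597 1.281
v -2.134 3.306 0.952
v -1.593 3.22 0.868
v -1.102 3.378 1.07
v -0.89 3.708 1.462
v -1.856 2.202 -1.766
v -1.34 2.259 -2.609
v 0.232 1.816 -1.677
v -0.284 1.758 -0.834
v -1.317 2.67 -2.452
v 0.254 2.227 -1.52
v -1.401 2.988 -2.159
v 0.171 2.545 -1.227
v -1.575 3.151 -1.788
v -0.003 2.708 -0.857
v -1.805 3.125 -1.413
v -0.233 2.682 -0.481
v -2.044 2.917 -1.107
v -0.473 2.473 -0.176
v -2.247 2.566 -0.933
v -0.675 2.123 -0.001
v -2.372 2.144 -0.923
v -0.8 1.701 0.009
v -2.394 1.733 -1.08
v -0.823 1.29 -0.148
v -2.311 1.415 -1.373
v -0.739 0.972 -0.441
v -2.137 1.252 -1.743
v -0.565 0.809 -0.812
v -1.907 1.278 -2.119
v -0.335 0.835 -1.187
v -1.667 1.487 -2.424
v -0.096 1.043 -1.493
v -1.465 1.837 -2.599
v 0.107 1.394 -1.667
v 0.444 -1.778 -2.621
v 0.913 -2.039 -3.501
v 2.064 -2.004 -2.898
v 1.596 -1.742 -2.019
v 0.908 -1.581 -3.52
v 2.06 -1.546 -2.917
v 0.812 -1.162 -3.361
v 1.964 -1.127 -2.758
v 0.643 -0.865 -3.055
v 1.794 -0.829 -2.453
v 0.435 -0.749 -2.664
v 1.586 -0.713 -2.061
v 0.228 -0.836 -2.264
v 1.379 -0.801 -1.661
v 0.064 -1.11 -1.935
v 1.216 -1.075 -1.332
v -0.024 -1.516 -1.742
v 1.127 -1.481 -1.139
v -0.02 -1.974 -1.723
v 1.132 -1.939 -1.12
v 0.076 -2.393 -1.882
v 1.228 -2.358 -1.279
v 0.246 -2.691 -2.187
v 1.397 -2.655 -1.585
v 0.454 -2.807 -2.579
v 1.605 -2.771 -1.976
v 0.661 -2.719 -2.979
v 1.812 -2.684 -2.376
v 0.824 -2.445 -3.308
v 1.976 -2.41 -2.705
v -2.058 -1.919 1.49
v -2.499 -2.099 3.566
v -0.784 -0.838 1.854
v -1.225 -1.018 3.93
v -0.935 -3.282 1.61
v -1.376 -3.462 3.686
v 0.339 -2.201 1.974
v -0.102 -2.381 4.05
v 0.525 -3.097 0.604
v 1.035 -2.784 0.407
v 2.065 -3.75 1.538
v 1.555 -4.063 1.736
v 0.822 -2.571 0.783
v 1.852 -3.537 1.915
v 0.435 -2.666 1.054
v 1.465 -3.632 2.186
v 0.1 -3.013 1.062
v 1.131 -3.979 2.194
v 0.015 -3.41 0.802
v 1.045 -4.376 1.933
v 0.228 -3.623 0.425
v 1.258 -4.589 1.557
v 0.615 -3.528 0.154
v 1.645 -4.494 1.286
v 0.949 -3.181 0.146
v 1.98 -4.147 1.278
f 2 1 4
f 2 4 3
f 4 1 5
f 4 5 3
f 5 1 6
f 5 6 3
f 6 1 7
f 6 7 3
f 7 1 8
f 7 8 3
f 8 1 9
f 8 9 3
f 9 1 10
f 9 10 3
f 10 1 11
f 10 11 3
f 11 1 2
f 11 2 3
f 13 12 16
f 13 16 14
f 14 16 17
f 14 17 15
f 16 12 18
f 16 18 17
f 17 18 19
f 17 19 15
f 18 12 20
f 18 20 19
f 19 20 21
f 19 21 15
f 20 12 22
f 20 22 21
f 21 22 23
f 21 23 15
f 22 12 24
f 22 24 23
f 23 24 25
f 23 25 15
f 24 12 26
f 24 26 25
f 25 26 27
f 25 27 15
f 26 12 28
f 26 28 27
f 27 28 29
f 27 29 15
f 28 12 30
f 28 30 29
f 29 30 31
f 29 31 15
f 30 12 32
f 30 32 31
f 31 32 33
f 31 33 15
f 32 12 34
f 32 34 33
f 33 34 35
f 33 35 15
f 34 12 36
f 34 36 35
f 35 36 37
f 35 37 15
f 36 12 38
f 36 38 37
f 37 38 39
f 37 39 15
f 38 12 40
f 38 40 39
f 39 40 41
f 39 41 15
f 40 12 13
f 40 13 41
f 41 13 14
f 41 14 15
f 43 42 46
f 43 46 44
f 44 46 47
f 44 47 45
f 46 42 48
f 46 48 47
f 47 48 49
f 47 49 45
f 48 42 50
f 48 50 49
f 49 50 51
f 49 51 45
f 50 42 52
f 50 52 51
f 51 52 53
f 51 53 45
f 52 42 54
f 52 54 53
f 53 54 55
f 53 55 45
f 54 42 56
f 54 56 55
f 55 56 57
f 55 57 45
f 56 42 58
f 56 58 57
f 57 58 59
f 57 59 45
f 58 42 60
f 58 60 59
f 59 60 61
f 59 61 45
f 60 42 62
f 60 62 61
f 61 62 63
f 61 63 45
f 62 42 64
f 62 64 63
f 63 64 65
f 63 65 45
f 64 42 66
f 64 66 65
f 65 66 67
f 65 67 45
f 66 42 68
f 66 68 67
f 67 68 69
f 67 69 45
f 68 42 70
f 68 70 69
f 69 70 71
f 69 71 45
f 70 42 43
f 70 43 71
f 71 43 44
f 71 44 45
f 73 75 72
f 76 73 72
f 72 75 74
f 74 76 72
f 73 79 75
f 77 73 76
f 77 79 73
f 75 79 74
f 78 76 74
f 74 79 78
f 78 77 76
f 79 77 78
f 81 80 84
f 81 84 82
f 82 84 85
f 82 85 83
f 84 80 86
f 84 86 85
f 85 86 87
f 85 87 83
f 86 80 88
f 86 88 87
f 87 88 89
f 87 89 83
f 88 80 90
f 88 90 89
f 89 90 91
f 89 91 83
f 90 80 92
f 90 92 91
f 91 92 93
f 91 93 83
f 92 80 94
f 92 94 93
f 93 94 95
f 93 95 83
f 94 80 96
f 94 96 95
f 95 96 97
f 95 97 83
f 96 80 81
f 96 81 97
f 97 81 82
f 97 82 83



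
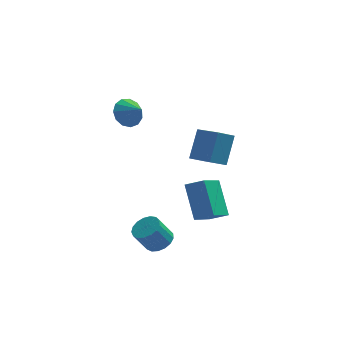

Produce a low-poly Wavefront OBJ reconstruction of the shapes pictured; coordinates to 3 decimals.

v 0.698 -0.849 -3.769
v -0.141 -2.097 -2.835
v 0.309 0.586 -2.202
v -0.529 -0.662 -1.267
v 1.629 -1.118 -3.293
v 0.791 -2.366 -2.358
v 1.241 0.317 -1.725
v 0.402 -0.931 -0.791
v -1.842 -2.051 -4.364
v -1.163 -1.933 -3.958
v -1.838 -2.131 -2.771
v -2.518 -2.249 -3.176
v -1.315 -1.583 -3.986
v -1.99 -1.78 -2.799
v -1.588 -1.34 -4.101
v -2.263 -1.537 -2.913
v -1.919 -1.26 -4.276
v -2.594 -1.457 -3.088
v -2.232 -1.361 -4.471
v -2.908 -1.558 -3.284
v -2.457 -1.621 -4.641
v -3.132 -1.818 -3.454
v -2.54 -1.979 -4.748
v -3.215 -2.176 -3.561
v -2.464 -2.353 -4.767
v -3.139 -2.55 -3.58
v -2.245 -2.659 -4.693
v -2.92 -2.856 -3.506
v -1.934 -2.825 -4.544
v -2.609 -3.022 -3.357
v -1.602 -2.814 -4.354
v -2.277 -3.012 -3.166
v -1.325 -2.629 -4.165
v -2 -2.826 -2.978
v -1.167 -2.311 -4.023
v -1.842 -2.508 -2.835
v 0.823 0.876 -0.702
v 1.296 1.907 0.772
v -0.131 2.244 -1.353
v 0.342 3.275 0.121
v 1.678 1.225 -1.221
v 2.151 2.256 0.253
v 0.724 2.593 -1.872
v 1.197 3.624 -0.398
v -3.219 1.264 2.815
v -2.516 1.786 2.659
v -2.581 0.596 3.465
v -2.74 1.969 3.068
v -3.117 1.929 3.396
v -3.526 1.678 3.54
v -3.838 1.295 3.454
v -3.954 0.902 3.164
v -3.836 0.624 2.764
v -3.523 0.549 2.38
v -3.113 0.701 2.133
v -2.737 1.032 2.103
v -2.515 1.436 2.299
f 2 4 1
f 5 2 1
f 1 4 3
f 3 5 1
f 2 8 4
f 6 2 5
f 6 8 2
f 4 8 3
f 7 5 3
f 3 8 7
f 7 6 5
f 8 6 7
f 10 9 13
f 10 13 11
f 11 13 14
f 11 14 12
f 13 9 15
f 13 15 14
f 14 15 16
f 14 16 12
f 15 9 17
f 15 17 16
f 16 17 18
f 16 18 12
f 17 9 19
f 17 19 18
f 18 19 20
f 18 20 12
f 19 9 21
f 19 21 20
f 20 21 22
f 20 22 12
f 21 9 23
f 21 23 22
f 22 23 24
f 22 24 12
f 23 9 25
f 23 25 24
f 24 25 26
f 24 26 12
f 25 9 27
f 25 27 26
f 26 27 28
f 26 28 12
f 27 9 29
f 27 29 28
f 28 29 30
f 28 30 12
f 29 9 31
f 29 31 30
f 30 31 32
f 30 32 12
f 31 9 33
f 31 33 32
f 32 33 34
f 32 34 12
f 33 9 35
f 33 35 34
f 34 35 36
f 34 36 12
f 35 9 10
f 35 10 36
f 36 10 11
f 36 11 12
f 38 40 37
f 41 38 37
f 37 40 39
f 39 41 37
f 38 44 40
f 42 38 41
f 42 44 38
f 40 44 39
f 43 41 39
f 39 44 43
f 43 42 41
f 44 42 43
f 46 45 48
f 46 48 47
f 48 45 49
f 48 49 47
f 49 45 50
f 49 50 47
f 50 45 51
f 50 51 47
f 51 45 52
f 51 52 47
f 52 45 53
f 52 53 47
f 53 45 54
f 53 54 47
f 54 45 55
f 54 55 47
f 55 45 56
f 55 56 47
f 56 45 57
f 56 57 47
f 57 45 46
f 57 46 47



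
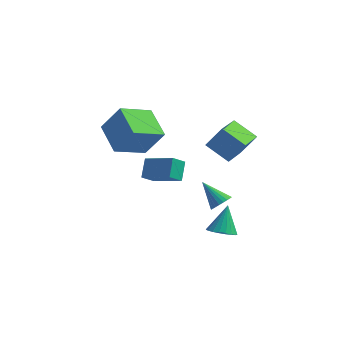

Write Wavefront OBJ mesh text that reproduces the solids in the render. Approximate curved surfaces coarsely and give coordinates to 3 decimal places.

v -3.309 1.915 -1.222
v -3.423 2.873 -0.351
v -2.826 2.566 -1.875
v -2.941 3.524 -1.003
v -1.519 1.396 -0.417
v -1.634 2.354 0.455
v -1.037 2.047 -1.069
v -1.151 3.005 -0.198
v -3.902 -0.713 2.613
v -5.148 0.716 3.337
v -2.681 0.802 1.723
v -3.927 2.232 2.447
v -2.833 -0.612 4.253
v -4.079 0.818 4.977
v -1.612 0.904 3.363
v -2.858 2.333 4.087
v 1.672 1.779 1.313
v 0.273 2.099 2.126
v 1.759 3.796 0.667
v 0.36 4.117 1.48
v 2.48 2.143 2.56
v 1.081 2.464 3.373
v 2.567 4.161 1.914
v 1.168 4.481 2.727
v 2.917 -3.649 -0.063
v 3.334 -3.067 -0.464
v 2.963 -2.711 1.343
v 3.011 -2.972 -0.517
v 2.672 -2.994 -0.491
v 2.375 -3.129 -0.392
v 2.172 -3.354 -0.235
v 2.098 -3.63 -0.049
v 2.165 -3.909 0.135
v 2.363 -4.143 0.285
v 2.657 -4.292 0.374
v 2.995 -4.329 0.388
v 3.32 -4.249 0.324
v 3.576 -4.065 0.193
v 3.718 -3.809 0.018
v 3.721 -3.525 -0.171
v 3.585 -3.263 -0.342
v 2.92 -3.743 2.254
v 3.288 -3.95 2.761
v 1.76 -3.277 3.286
v 3.366 -3.706 2.739
v 3.376 -3.467 2.643
v 3.317 -3.27 2.488
v 3.197 -3.145 2.297
v 3.035 -3.111 2.1
v 2.856 -3.173 1.926
v 2.686 -3.322 1.802
v 2.552 -3.535 1.747
v 2.473 -3.779 1.769
v 2.463 -4.018 1.865
v 2.522 -4.215 2.02
v 2.642 -4.34 2.211
v 2.804 -4.374 2.408
v 2.983 -4.312 2.582
v 3.153 -4.163 2.706
f 2 4 1
f 5 2 1
f 1 4 3
f 3 5 1
f 2 8 4
f 6 2 5
f 6 8 2
f 4 8 3
f 7 5 3
f 3 8 7
f 7 6 5
f 8 6 7
f 10 12 9
f 13 10 9
f 9 12 11
f 11 13 9
f 10 16 12
f 14 10 13
f 14 16 10
f 12 16 11
f 15 13 11
f 11 16 15
f 15 14 13
f 16 14 15
f 18 20 17
f 21 18 17
f 17 20 19
f 19 21 17
f 18 24 20
f 22 18 21
f 22 24 18
f 20 24 19
f 23 21 19
f 19 24 23
f 23 22 21
f 24 22 23
f 26 25 28
f 26 28 27
f 28 25 29
f 28 29 27
f 29 25 30
f 29 30 27
f 30 25 31
f 30 31 27
f 31 25 32
f 31 32 27
f 32 25 33
f 32 33 27
f 33 25 34
f 33 34 27
f 34 25 35
f 34 35 27
f 35 25 36
f 35 36 27
f 36 25 37
f 36 37 27
f 37 25 38
f 37 38 27
f 38 25 39
f 38 39 27
f 39 25 40
f 39 40 27
f 40 25 41
f 40 41 27
f 41 25 26
f 41 26 27
f 43 42 45
f 43 45 44
f 45 42 46
f 45 46 44
f 46 42 47
f 46 47 44
f 47 42 48
f 47 48 44
f 48 42 49
f 48 49 44
f 49 42 50
f 49 50 44
f 50 42 51
f 50 51 44
f 51 42 52
f 51 52 44
f 52 42 53
f 52 53 44
f 53 42 54
f 53 54 44
f 54 42 55
f 54 55 44
f 55 42 56
f 55 56 44
f 56 42 57
f 56 57 44
f 57 42 58
f 57 58 44
f 58 42 59
f 58 59 44
f 59 42 43
f 59 43 44



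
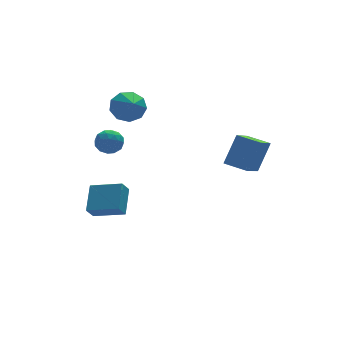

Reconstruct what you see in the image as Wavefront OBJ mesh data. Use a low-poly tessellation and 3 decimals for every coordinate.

v -2.712 -0.083 -3.768
v -2.083 1.095 -2.815
v -3.998 0.946 -4.19
v -3.369 2.123 -3.238
v -2.251 0.217 -4.442
v -1.622 1.394 -3.49
v -3.537 1.245 -4.865
v -2.908 2.423 -3.912
v -1.319 2.214 1.804
v -0.895 2.641 2.513
v -1.501 0.946 2.676
v -1.521 2.748 2.538
v -2.053 2.605 2.22
v -2.242 2.28 1.707
v -1.999 1.923 1.24
v -1.438 1.703 1.036
v -0.821 1.722 1.192
v -0.438 1.972 1.634
v -0.467 2.334 2.156
v -3.577 0.677 0.372
v -3.031 0.948 -0.077
v -2.729 0.272 1.157
v -2.183 0.543 0.708
v -2.639 1.019 1.081
v -3.162 1.27 0.595
v -2.598 -0.05 0.485
v -3.121 0.201 -0.001
v -2.426 0.499 -0.007
v -2.451 1.16 0.361
v -3.309 0.06 0.719
v -3.334 0.721 1.087
v -3.378 0.848 0.078
v -2.382 0.372 1.002
v -2.649 0.652 1.221
v -2.328 0.811 0.957
v -3.456 1.037 0.473
v -3.135 1.197 0.209
v -2.904 1.239 0.89
v -2.625 0.023 0.871
v -2.304 0.183 0.607
v -3.432 0.409 0.123
v -3.111 0.568 -0.141
v -2.856 -0.019 0.19
v -2.702 0.743 -0.145
v -2.203 0.505 0.317
v -2.447 0.157 0.186
v -2.755 0.304 -0.1
v -2.717 1.132 0.072
v -2.218 0.894 0.534
v -2.486 1.174 0.753
v -2.794 1.321 0.467
v -2.361 0.868 0.113
v -3.542 0.326 0.546
v -3.043 0.088 1.008
v -2.966 -0.101 0.613
v -3.274 0.046 0.327
v -3.557 0.715 0.763
v -3.058 0.477 1.225
v -3.005 0.916 1.18
v -3.313 1.063 0.894
v -3.399 0.352 0.967
v 3.155 -3.112 -0.771
v 2.119 -4.21 0.074
v 2.351 -2.202 -0.575
v 1.315 -3.3 0.27
v 3.965 -2.72 0.73
v 2.929 -3.818 1.575
v 3.161 -1.81 0.926
v 2.125 -2.908 1.771
f 2 4 1
f 5 2 1
f 1 4 3
f 3 5 1
f 2 8 4
f 6 2 5
f 6 8 2
f 4 8 3
f 7 5 3
f 3 8 7
f 7 6 5
f 8 6 7
f 10 9 12
f 10 12 11
f 12 9 13
f 12 13 11
f 13 9 14
f 13 14 11
f 14 9 15
f 14 15 11
f 15 9 16
f 15 16 11
f 16 9 17
f 16 17 11
f 17 9 18
f 17 18 11
f 18 9 19
f 18 19 11
f 19 9 10
f 19 10 11
f 20 57 36
f 57 31 60
f 36 60 25
f 57 60 36
f 20 36 32
f 36 25 37
f 32 37 21
f 36 37 32
f 20 32 41
f 32 21 42
f 41 42 27
f 32 42 41
f 20 41 53
f 41 27 56
f 53 56 30
f 41 56 53
f 20 53 57
f 53 30 61
f 57 61 31
f 53 61 57
f 21 37 48
f 37 25 51
f 48 51 29
f 37 51 48
f 25 60 38
f 60 31 59
f 38 59 24
f 60 59 38
f 31 61 58
f 61 30 54
f 58 54 22
f 61 54 58
f 30 56 55
f 56 27 43
f 55 43 26
f 56 43 55
f 27 42 47
f 42 21 44
f 47 44 28
f 42 44 47
f 23 49 35
f 49 29 50
f 35 50 24
f 49 50 35
f 23 35 33
f 35 24 34
f 33 34 22
f 35 34 33
f 23 33 40
f 33 22 39
f 40 39 26
f 33 39 40
f 23 40 45
f 40 26 46
f 45 46 28
f 40 46 45
f 23 45 49
f 45 28 52
f 49 52 29
f 45 52 49
f 24 50 38
f 50 29 51
f 38 51 25
f 50 51 38
f 22 34 58
f 34 24 59
f 58 59 31
f 34 59 58
f 26 39 55
f 39 22 54
f 55 54 30
f 39 54 55
f 28 46 47
f 46 26 43
f 47 43 27
f 46 43 47
f 29 52 48
f 52 28 44
f 48 44 21
f 52 44 48
f 63 65 62
f 66 63 62
f 62 65 64
f 64 66 62
f 63 69 65
f 67 63 66
f 67 69 63
f 65 69 64
f 68 66 64
f 64 69 68
f 68 67 66
f 69 67 68

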